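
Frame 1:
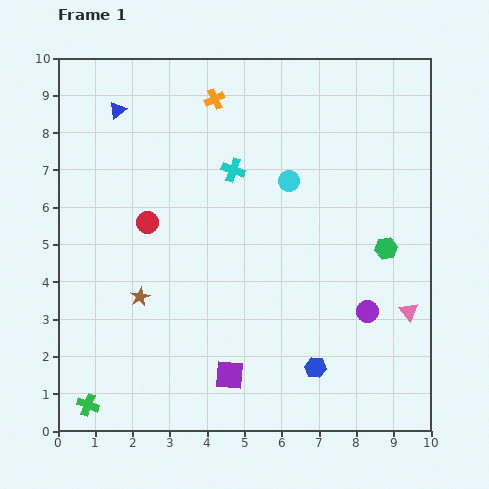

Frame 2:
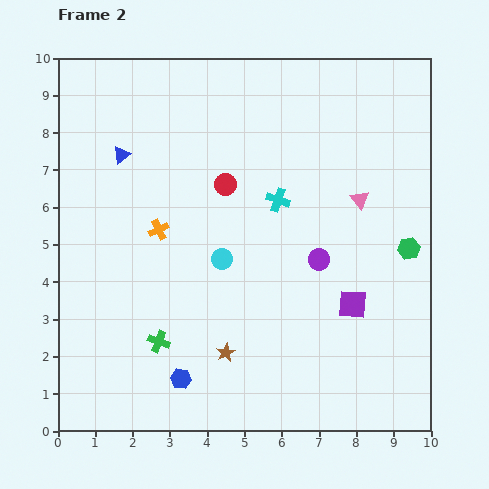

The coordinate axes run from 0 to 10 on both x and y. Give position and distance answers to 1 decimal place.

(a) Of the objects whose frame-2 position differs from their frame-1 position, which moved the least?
the green hexagon

(moved 0.6)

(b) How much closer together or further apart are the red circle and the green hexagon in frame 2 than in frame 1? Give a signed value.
-1.2

Distance in frame 1: 6.4. Distance in frame 2: 5.2.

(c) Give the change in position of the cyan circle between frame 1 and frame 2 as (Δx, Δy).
(-1.8, -2.1)

The cyan circle was at (6.2, 6.7) in frame 1 and (4.4, 4.6) in frame 2.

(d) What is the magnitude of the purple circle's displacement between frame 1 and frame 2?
1.9

The purple circle moved from (8.3, 3.2) to (7.0, 4.6), a distance of √(1.3² + 1.4²) ≈ 1.9.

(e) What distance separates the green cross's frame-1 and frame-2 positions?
2.5

The green cross moved from (0.8, 0.7) to (2.7, 2.4), a distance of √(1.9² + 1.7²) ≈ 2.5.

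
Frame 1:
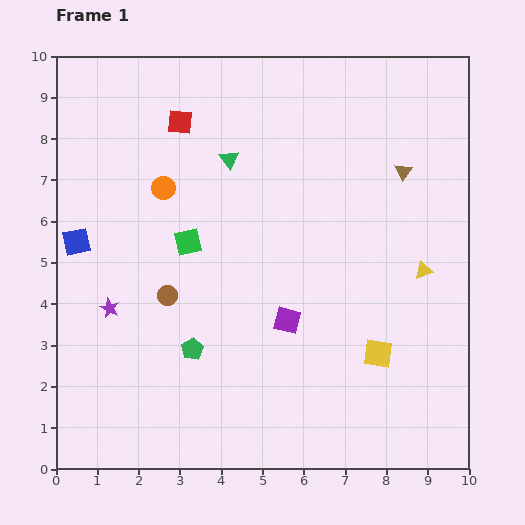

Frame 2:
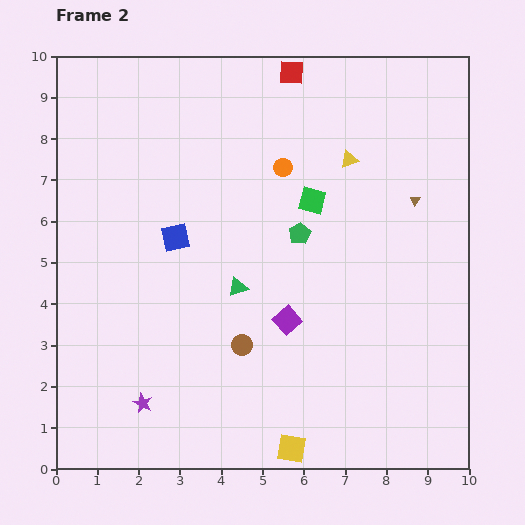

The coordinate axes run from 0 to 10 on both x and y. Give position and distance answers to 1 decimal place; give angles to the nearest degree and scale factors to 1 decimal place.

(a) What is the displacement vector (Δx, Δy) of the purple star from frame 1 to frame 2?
(0.8, -2.3)

The purple star was at (1.3, 3.9) in frame 1 and (2.1, 1.6) in frame 2.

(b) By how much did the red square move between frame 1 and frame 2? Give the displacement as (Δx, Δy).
(2.7, 1.2)

The red square was at (3.0, 8.4) in frame 1 and (5.7, 9.6) in frame 2.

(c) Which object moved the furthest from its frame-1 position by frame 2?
the green pentagon

(moved 3.8; next 3.2)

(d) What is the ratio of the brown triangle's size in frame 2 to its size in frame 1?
0.6×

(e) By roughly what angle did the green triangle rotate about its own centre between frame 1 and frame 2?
48° clockwise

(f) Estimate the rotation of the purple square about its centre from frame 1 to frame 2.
34° clockwise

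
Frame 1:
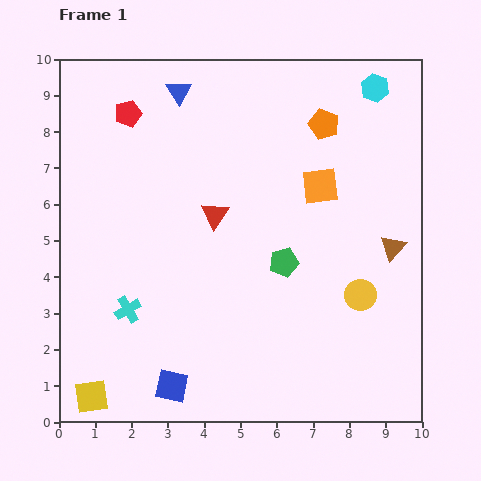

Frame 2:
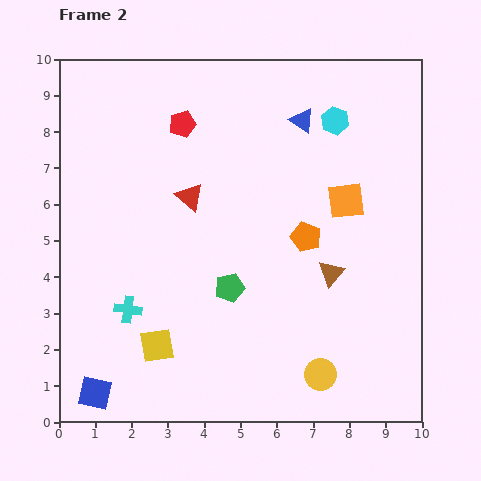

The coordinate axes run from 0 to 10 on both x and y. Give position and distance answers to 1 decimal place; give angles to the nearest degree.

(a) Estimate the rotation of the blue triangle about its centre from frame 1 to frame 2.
25° counter-clockwise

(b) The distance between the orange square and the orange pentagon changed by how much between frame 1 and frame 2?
-0.2

Distance in frame 1: 1.7. Distance in frame 2: 1.5.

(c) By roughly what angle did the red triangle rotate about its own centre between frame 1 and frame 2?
23° counter-clockwise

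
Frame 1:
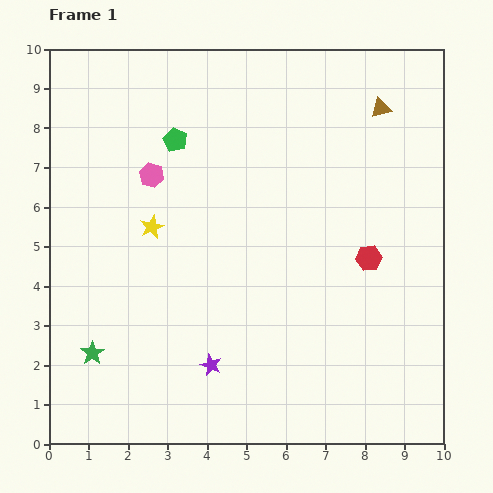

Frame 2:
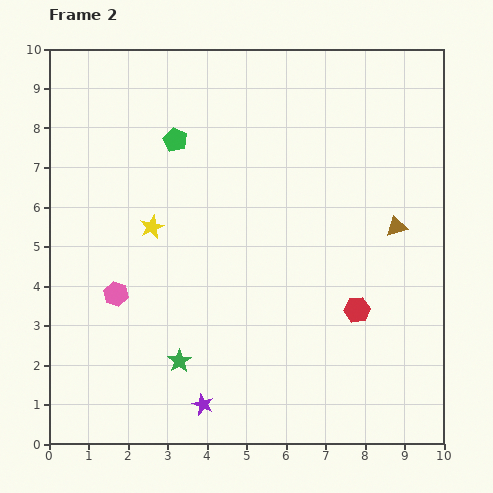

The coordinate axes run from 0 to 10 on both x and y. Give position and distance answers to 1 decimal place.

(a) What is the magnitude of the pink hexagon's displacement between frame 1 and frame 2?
3.1

The pink hexagon moved from (2.6, 6.8) to (1.7, 3.8), a distance of √(0.9² + 3.0²) ≈ 3.1.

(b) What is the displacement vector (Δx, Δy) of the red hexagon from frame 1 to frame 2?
(-0.3, -1.3)

The red hexagon was at (8.1, 4.7) in frame 1 and (7.8, 3.4) in frame 2.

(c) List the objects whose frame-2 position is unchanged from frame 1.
the green pentagon, the yellow star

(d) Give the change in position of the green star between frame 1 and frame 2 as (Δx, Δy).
(2.2, -0.2)

The green star was at (1.1, 2.3) in frame 1 and (3.3, 2.1) in frame 2.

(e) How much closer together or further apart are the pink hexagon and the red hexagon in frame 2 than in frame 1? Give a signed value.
+0.2

Distance in frame 1: 5.9. Distance in frame 2: 6.1.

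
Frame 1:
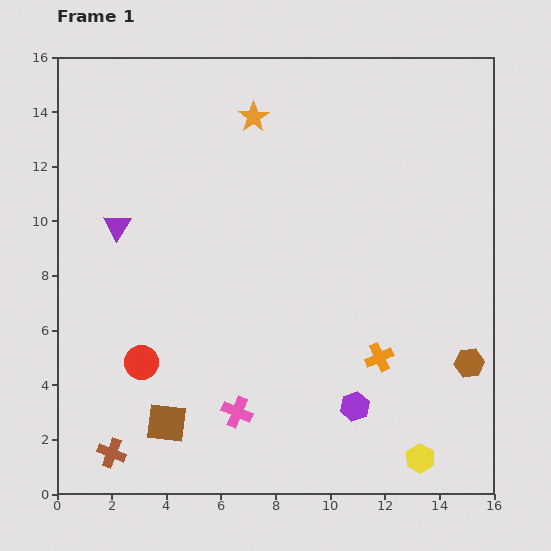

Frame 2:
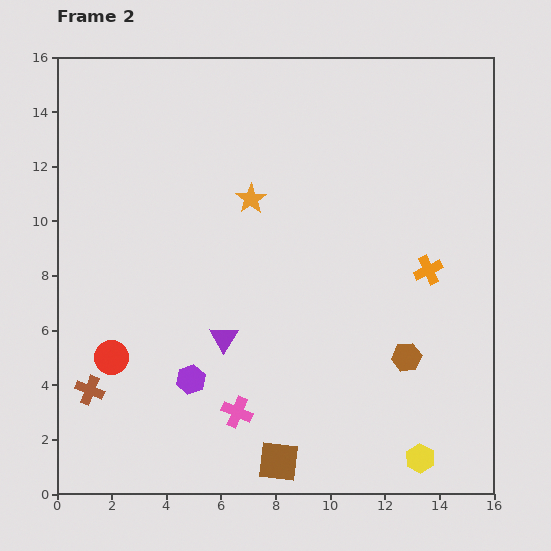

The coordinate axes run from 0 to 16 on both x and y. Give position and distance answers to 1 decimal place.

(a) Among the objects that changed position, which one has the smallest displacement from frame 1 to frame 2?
the red circle

(moved 1.1)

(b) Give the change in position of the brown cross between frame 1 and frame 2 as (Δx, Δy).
(-0.8, 2.3)

The brown cross was at (2.0, 1.5) in frame 1 and (1.2, 3.8) in frame 2.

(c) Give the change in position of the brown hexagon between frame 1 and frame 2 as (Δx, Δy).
(-2.3, 0.2)

The brown hexagon was at (15.1, 4.8) in frame 1 and (12.8, 5.0) in frame 2.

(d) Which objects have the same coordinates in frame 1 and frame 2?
the pink cross, the yellow hexagon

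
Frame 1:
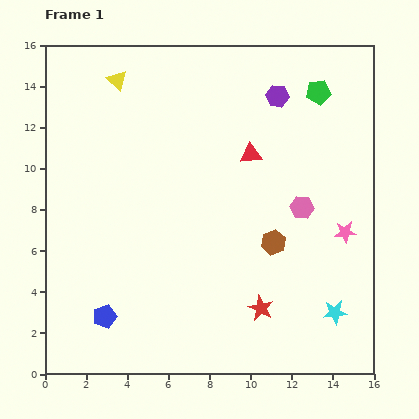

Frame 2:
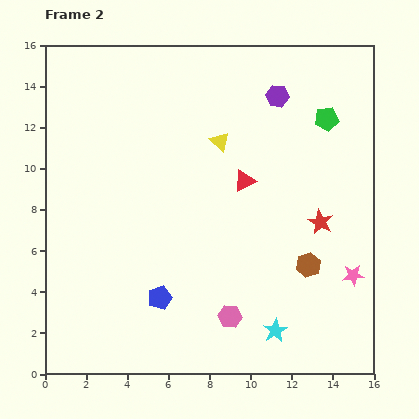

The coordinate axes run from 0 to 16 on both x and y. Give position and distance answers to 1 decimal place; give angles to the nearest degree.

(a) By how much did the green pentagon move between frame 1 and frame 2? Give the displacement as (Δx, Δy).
(0.4, -1.3)

The green pentagon was at (13.3, 13.7) in frame 1 and (13.7, 12.4) in frame 2.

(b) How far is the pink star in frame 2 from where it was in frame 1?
2.1

The pink star moved from (14.6, 6.9) to (15.0, 4.8), a distance of √(0.4² + 2.1²) ≈ 2.1.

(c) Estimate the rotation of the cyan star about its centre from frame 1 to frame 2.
24° counter-clockwise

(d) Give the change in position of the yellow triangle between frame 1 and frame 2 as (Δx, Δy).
(5.0, -3.0)

The yellow triangle was at (3.5, 14.3) in frame 1 and (8.5, 11.3) in frame 2.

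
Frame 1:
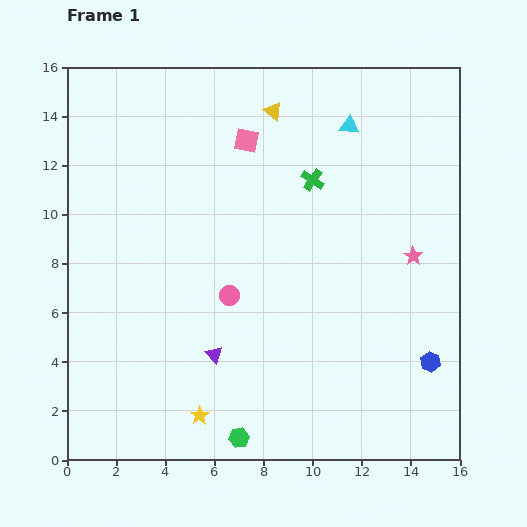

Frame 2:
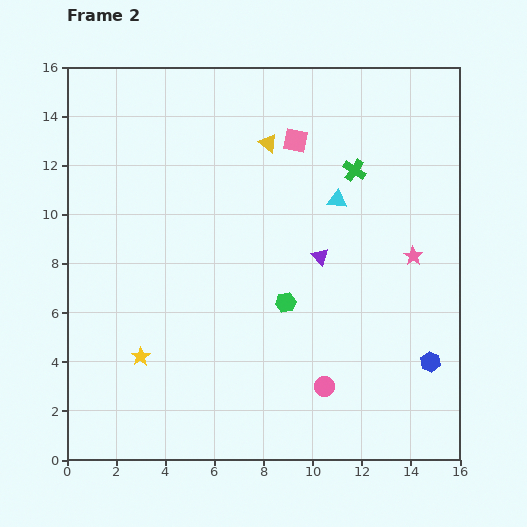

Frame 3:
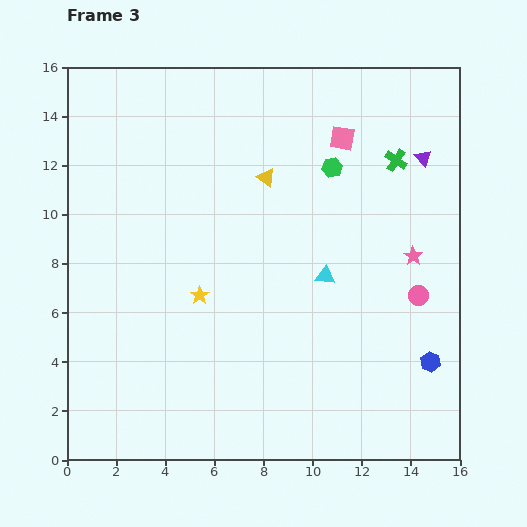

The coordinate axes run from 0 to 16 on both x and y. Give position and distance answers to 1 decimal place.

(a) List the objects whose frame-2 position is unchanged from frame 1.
the blue hexagon, the pink star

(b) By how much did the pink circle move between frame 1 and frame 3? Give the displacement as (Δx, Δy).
(7.7, 0.0)

The pink circle was at (6.6, 6.7) in frame 1 and (14.3, 6.7) in frame 3.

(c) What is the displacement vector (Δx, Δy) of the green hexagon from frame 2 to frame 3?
(1.9, 5.5)

The green hexagon was at (8.9, 6.4) in frame 2 and (10.8, 11.9) in frame 3.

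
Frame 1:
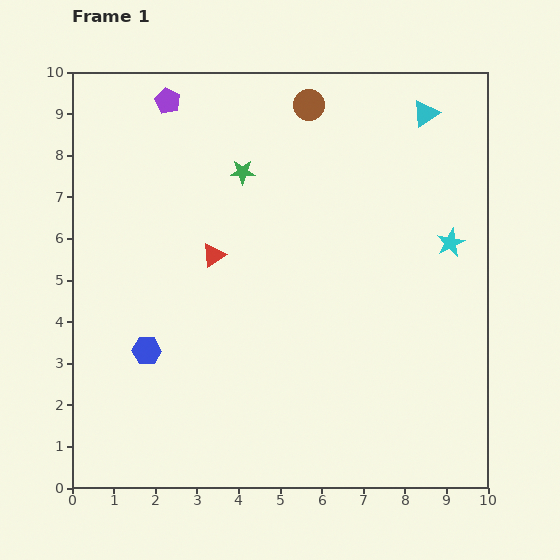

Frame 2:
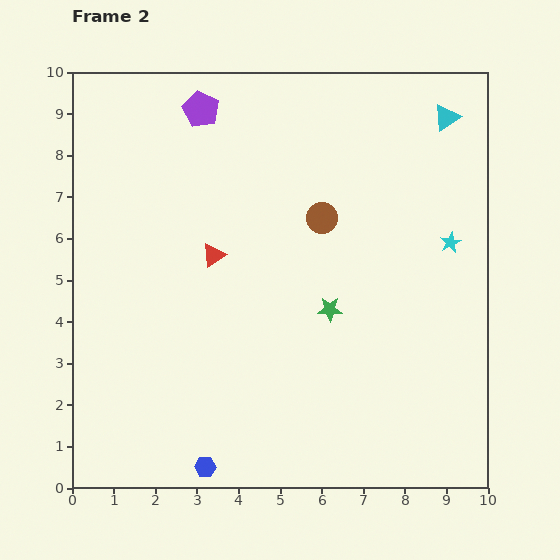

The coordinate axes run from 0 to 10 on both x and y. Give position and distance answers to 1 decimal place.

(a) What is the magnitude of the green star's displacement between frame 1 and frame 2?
3.9

The green star moved from (4.1, 7.6) to (6.2, 4.3), a distance of √(2.1² + 3.3²) ≈ 3.9.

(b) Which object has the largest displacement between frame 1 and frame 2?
the green star

(moved 3.9; next 3.1)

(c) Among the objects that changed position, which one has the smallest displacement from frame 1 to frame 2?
the cyan triangle

(moved 0.5)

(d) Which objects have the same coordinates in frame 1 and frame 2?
the cyan star, the red triangle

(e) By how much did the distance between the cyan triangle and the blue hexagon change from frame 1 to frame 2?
+1.4

Distance in frame 1: 8.8. Distance in frame 2: 10.2.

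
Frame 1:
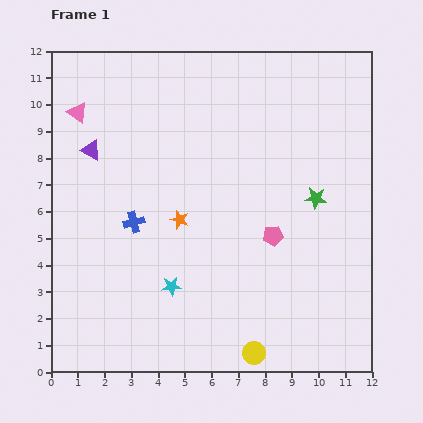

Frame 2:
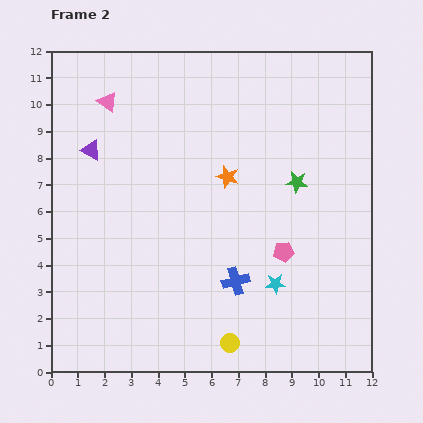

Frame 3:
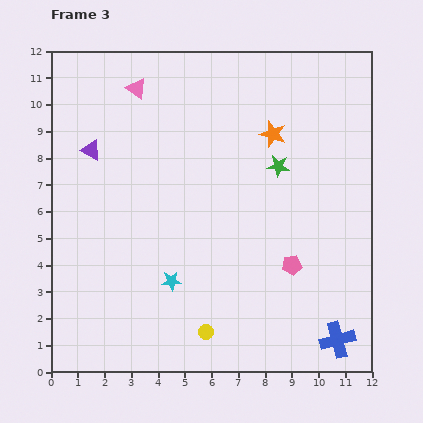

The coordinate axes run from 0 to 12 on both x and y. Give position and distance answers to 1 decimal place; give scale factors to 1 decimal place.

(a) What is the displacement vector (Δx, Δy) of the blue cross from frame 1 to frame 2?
(3.8, -2.2)

The blue cross was at (3.1, 5.6) in frame 1 and (6.9, 3.4) in frame 2.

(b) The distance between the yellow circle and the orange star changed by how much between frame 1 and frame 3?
+2.1

Distance in frame 1: 5.7. Distance in frame 3: 7.8.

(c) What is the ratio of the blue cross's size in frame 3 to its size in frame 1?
1.7×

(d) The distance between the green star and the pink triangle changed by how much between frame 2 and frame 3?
-1.7

Distance in frame 2: 7.7. Distance in frame 3: 6.0.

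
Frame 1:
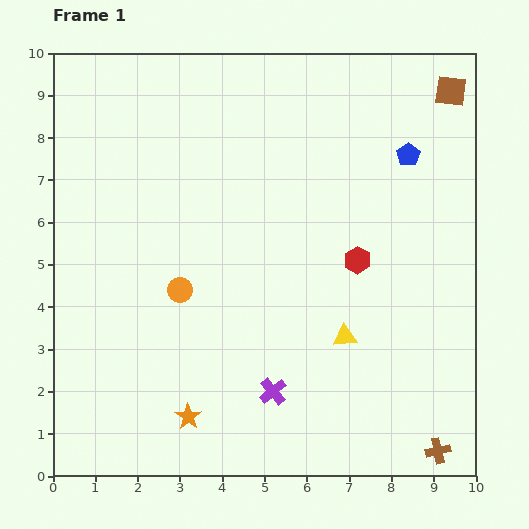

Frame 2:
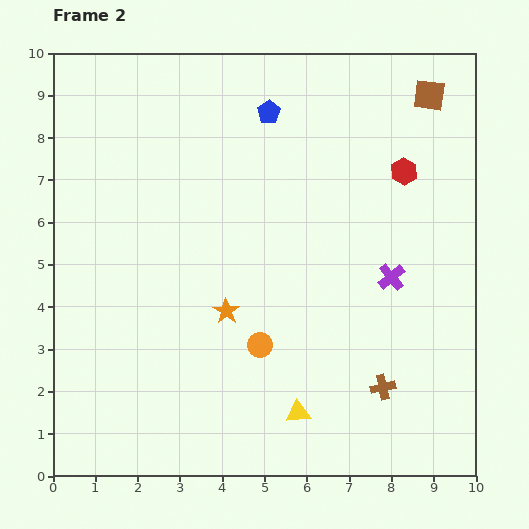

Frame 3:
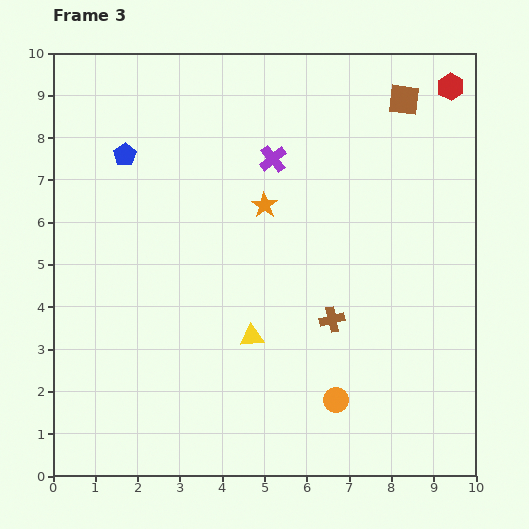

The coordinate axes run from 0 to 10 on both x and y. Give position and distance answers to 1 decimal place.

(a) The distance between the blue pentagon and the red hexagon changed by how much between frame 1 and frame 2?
+0.7

Distance in frame 1: 2.8. Distance in frame 2: 3.5.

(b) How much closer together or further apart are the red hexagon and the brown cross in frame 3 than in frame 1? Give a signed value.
+1.3

Distance in frame 1: 4.9. Distance in frame 3: 6.2.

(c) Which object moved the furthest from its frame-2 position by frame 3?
the purple cross

(moved 4.0; next 3.5)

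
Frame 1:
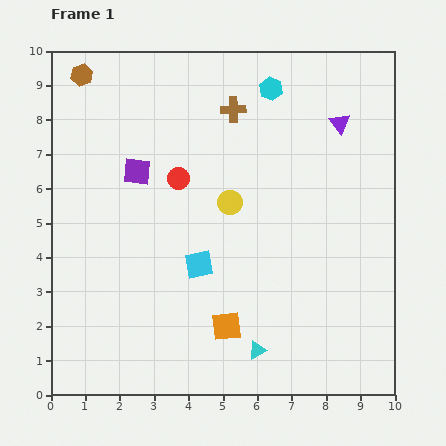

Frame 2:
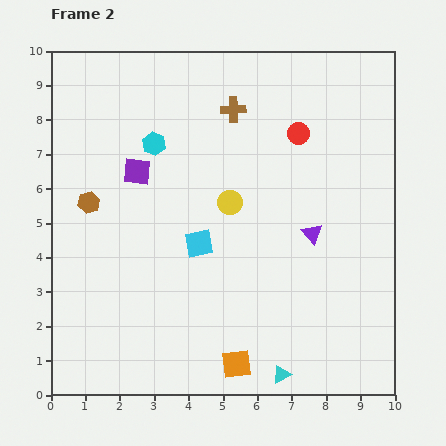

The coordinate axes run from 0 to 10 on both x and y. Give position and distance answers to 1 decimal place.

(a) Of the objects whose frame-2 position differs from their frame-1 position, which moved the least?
the cyan square

(moved 0.6)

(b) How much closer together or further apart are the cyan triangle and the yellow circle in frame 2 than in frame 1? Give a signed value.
+0.8

Distance in frame 1: 4.4. Distance in frame 2: 5.2.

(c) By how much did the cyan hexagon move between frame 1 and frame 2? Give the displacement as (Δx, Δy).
(-3.4, -1.6)

The cyan hexagon was at (6.4, 8.9) in frame 1 and (3.0, 7.3) in frame 2.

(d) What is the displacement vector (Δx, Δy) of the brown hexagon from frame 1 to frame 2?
(0.2, -3.7)

The brown hexagon was at (0.9, 9.3) in frame 1 and (1.1, 5.6) in frame 2.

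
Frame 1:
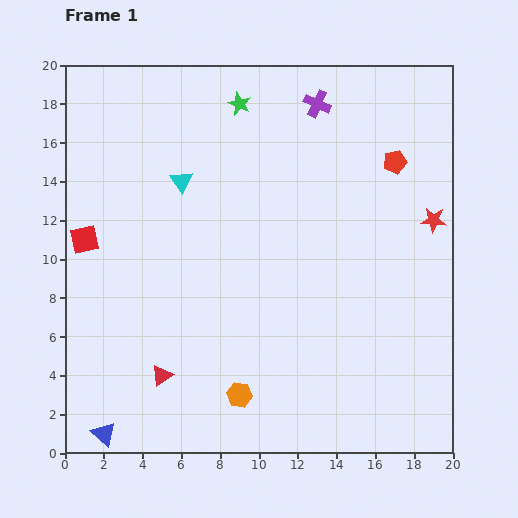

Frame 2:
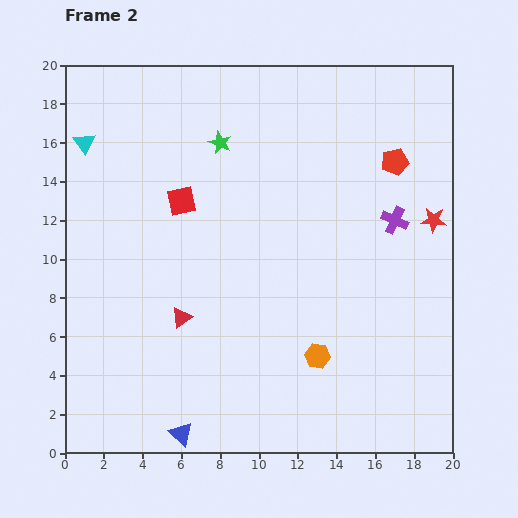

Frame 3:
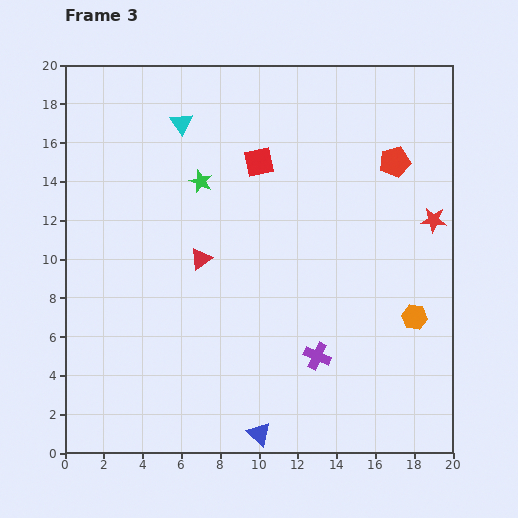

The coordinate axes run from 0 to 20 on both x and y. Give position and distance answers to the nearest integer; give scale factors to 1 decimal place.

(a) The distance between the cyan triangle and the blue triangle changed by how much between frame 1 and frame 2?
+2

Distance in frame 1: 14. Distance in frame 2: 16.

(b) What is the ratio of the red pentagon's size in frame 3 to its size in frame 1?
1.3×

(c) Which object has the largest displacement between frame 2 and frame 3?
the purple cross

(moved 8; next 5)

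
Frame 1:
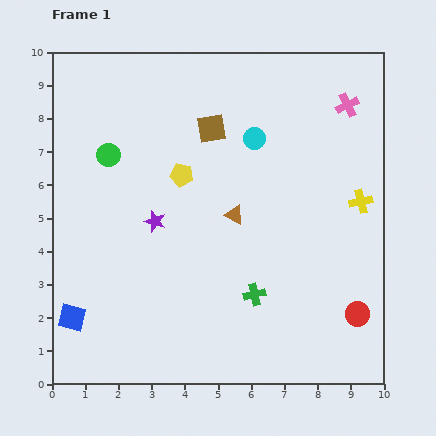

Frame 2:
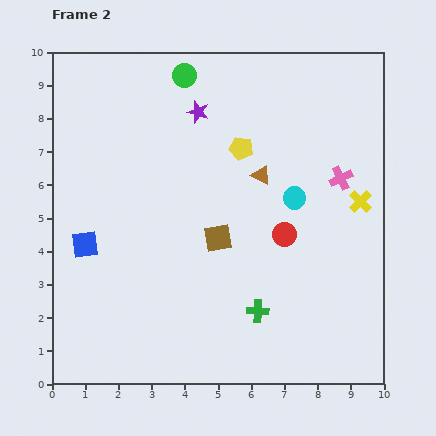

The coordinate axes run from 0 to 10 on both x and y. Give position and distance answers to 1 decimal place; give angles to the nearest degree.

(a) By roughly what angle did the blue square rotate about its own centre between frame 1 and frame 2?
22° counter-clockwise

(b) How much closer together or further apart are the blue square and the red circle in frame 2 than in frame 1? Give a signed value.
-2.6

Distance in frame 1: 8.6. Distance in frame 2: 6.0.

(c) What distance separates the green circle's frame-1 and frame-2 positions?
3.3

The green circle moved from (1.7, 6.9) to (4.0, 9.3), a distance of √(2.3² + 2.4²) ≈ 3.3.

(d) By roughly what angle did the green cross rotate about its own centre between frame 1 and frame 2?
15° clockwise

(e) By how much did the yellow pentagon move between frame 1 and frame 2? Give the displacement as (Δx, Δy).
(1.8, 0.8)

The yellow pentagon was at (3.9, 6.3) in frame 1 and (5.7, 7.1) in frame 2.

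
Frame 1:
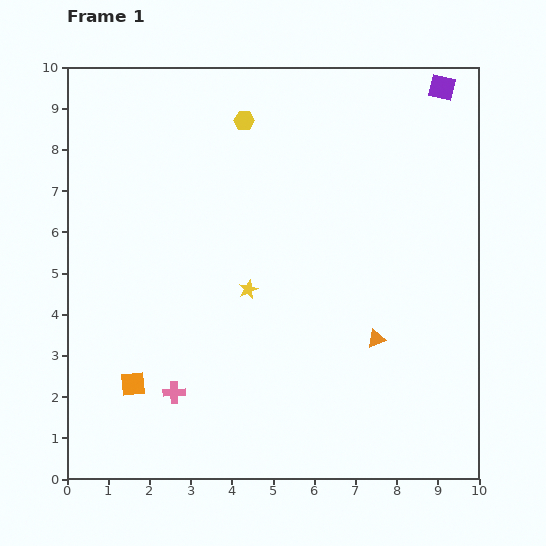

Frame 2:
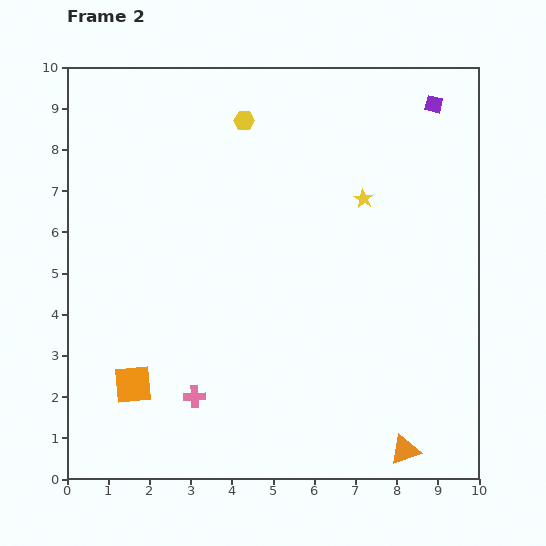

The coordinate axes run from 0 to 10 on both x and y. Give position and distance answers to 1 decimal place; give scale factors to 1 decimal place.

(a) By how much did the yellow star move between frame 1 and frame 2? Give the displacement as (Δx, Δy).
(2.8, 2.2)

The yellow star was at (4.4, 4.6) in frame 1 and (7.2, 6.8) in frame 2.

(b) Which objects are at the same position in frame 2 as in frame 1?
the orange square, the yellow hexagon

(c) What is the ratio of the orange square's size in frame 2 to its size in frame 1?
1.6×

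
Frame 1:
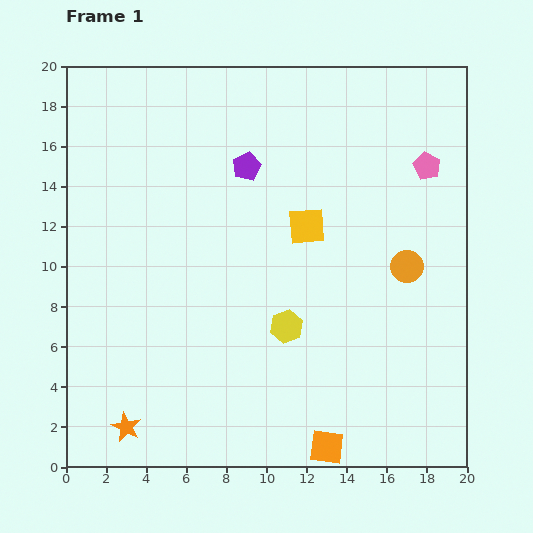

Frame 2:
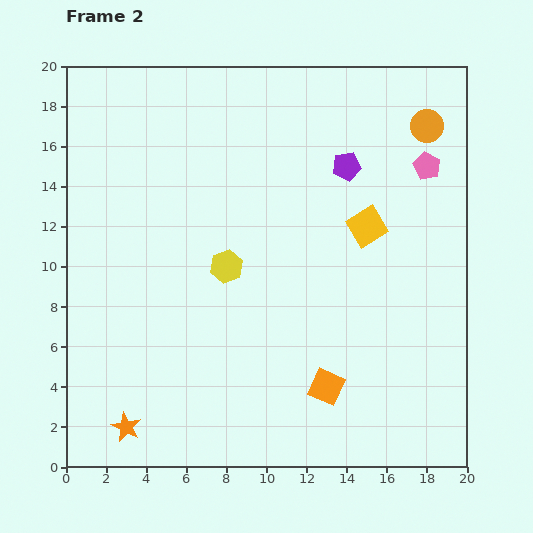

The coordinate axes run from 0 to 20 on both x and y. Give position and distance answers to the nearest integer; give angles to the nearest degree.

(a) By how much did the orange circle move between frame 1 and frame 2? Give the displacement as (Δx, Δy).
(1, 7)

The orange circle was at (17, 10) in frame 1 and (18, 17) in frame 2.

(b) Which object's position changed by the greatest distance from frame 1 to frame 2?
the orange circle

(moved 7; next 5)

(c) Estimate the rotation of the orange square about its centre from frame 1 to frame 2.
17° clockwise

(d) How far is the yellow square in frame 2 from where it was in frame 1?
3

The yellow square moved from (12, 12) to (15, 12), a distance of √(3² + 0²) ≈ 3.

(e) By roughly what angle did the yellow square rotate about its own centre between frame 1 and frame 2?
27° counter-clockwise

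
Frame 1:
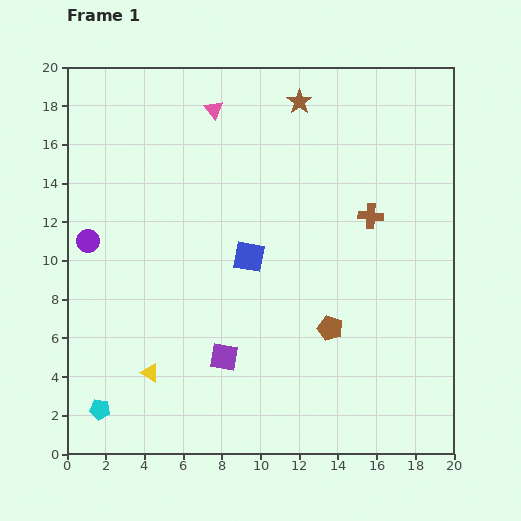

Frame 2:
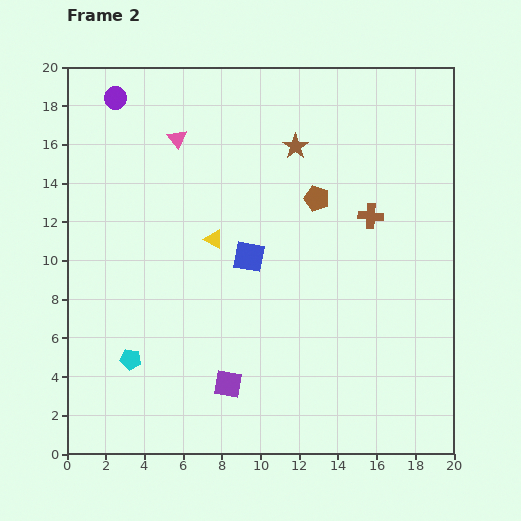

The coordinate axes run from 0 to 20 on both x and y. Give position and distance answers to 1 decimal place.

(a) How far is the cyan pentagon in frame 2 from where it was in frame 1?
3.1

The cyan pentagon moved from (1.7, 2.3) to (3.3, 4.9), a distance of √(1.6² + 2.6²) ≈ 3.1.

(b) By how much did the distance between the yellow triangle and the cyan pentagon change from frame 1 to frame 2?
+4.3

Distance in frame 1: 3.2. Distance in frame 2: 7.5.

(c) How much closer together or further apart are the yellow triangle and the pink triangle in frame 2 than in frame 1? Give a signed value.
-8.5

Distance in frame 1: 14.0. Distance in frame 2: 5.5.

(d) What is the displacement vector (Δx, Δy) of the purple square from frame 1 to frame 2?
(0.2, -1.4)

The purple square was at (8.1, 5.0) in frame 1 and (8.3, 3.6) in frame 2.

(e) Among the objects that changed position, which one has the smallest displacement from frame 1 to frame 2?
the purple square

(moved 1.4)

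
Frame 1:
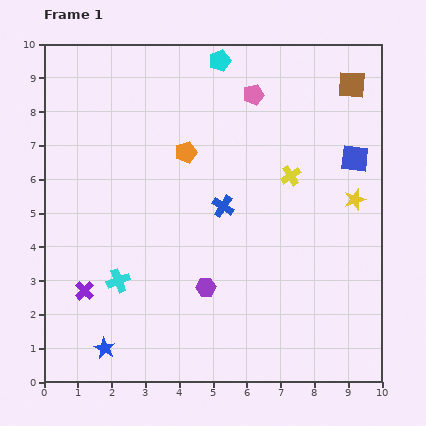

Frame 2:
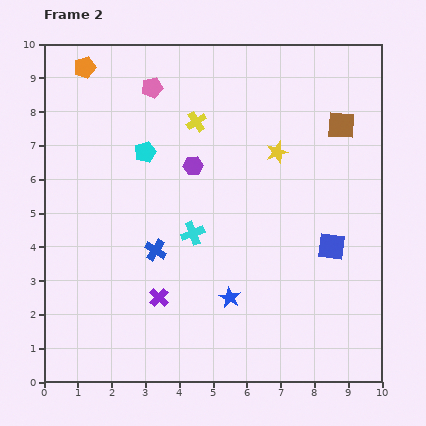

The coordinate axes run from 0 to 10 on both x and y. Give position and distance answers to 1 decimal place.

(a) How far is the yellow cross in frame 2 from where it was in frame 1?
3.2

The yellow cross moved from (7.3, 6.1) to (4.5, 7.7), a distance of √(2.8² + 1.6²) ≈ 3.2.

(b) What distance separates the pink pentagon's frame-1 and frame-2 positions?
3.0

The pink pentagon moved from (6.2, 8.5) to (3.2, 8.7), a distance of √(3.0² + 0.2²) ≈ 3.0.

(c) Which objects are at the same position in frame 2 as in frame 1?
none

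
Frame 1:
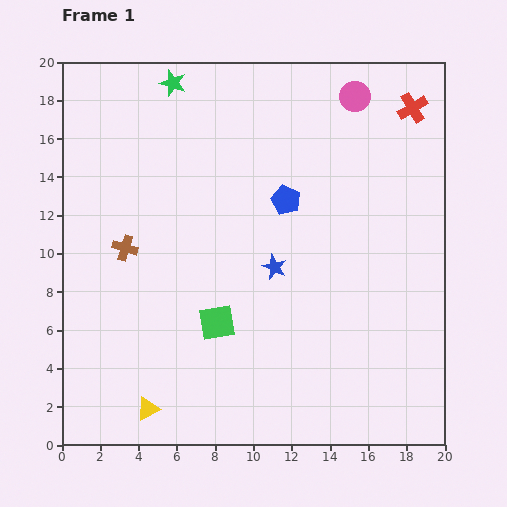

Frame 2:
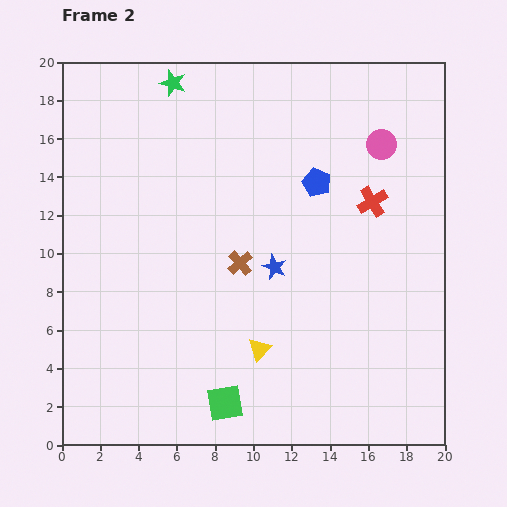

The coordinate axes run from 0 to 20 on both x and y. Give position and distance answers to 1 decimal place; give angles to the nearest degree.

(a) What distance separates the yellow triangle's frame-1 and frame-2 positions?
6.6

The yellow triangle moved from (4.5, 1.9) to (10.3, 5.0), a distance of √(5.8² + 3.1²) ≈ 6.6.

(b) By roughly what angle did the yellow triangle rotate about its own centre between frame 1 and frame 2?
20° counter-clockwise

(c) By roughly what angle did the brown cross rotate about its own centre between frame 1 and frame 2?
30° clockwise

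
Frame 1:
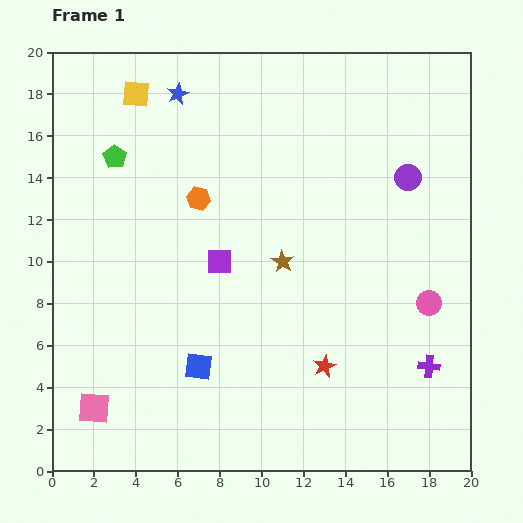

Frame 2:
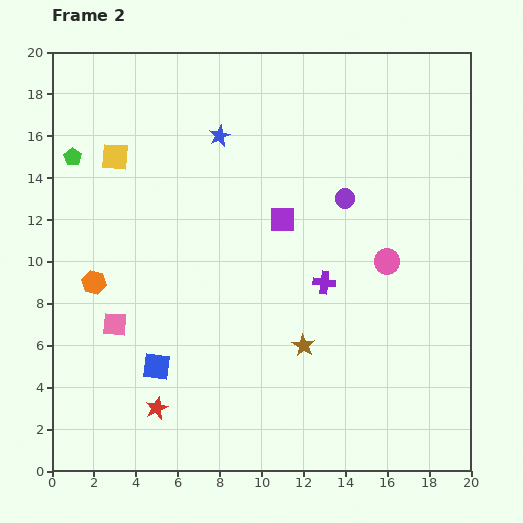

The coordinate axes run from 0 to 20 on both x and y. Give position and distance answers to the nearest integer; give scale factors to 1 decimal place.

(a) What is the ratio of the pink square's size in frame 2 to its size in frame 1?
0.8×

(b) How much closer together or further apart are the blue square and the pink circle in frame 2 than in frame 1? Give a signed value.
+1

Distance in frame 1: 11. Distance in frame 2: 12.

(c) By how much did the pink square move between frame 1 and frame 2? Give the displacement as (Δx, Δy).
(1, 4)

The pink square was at (2, 3) in frame 1 and (3, 7) in frame 2.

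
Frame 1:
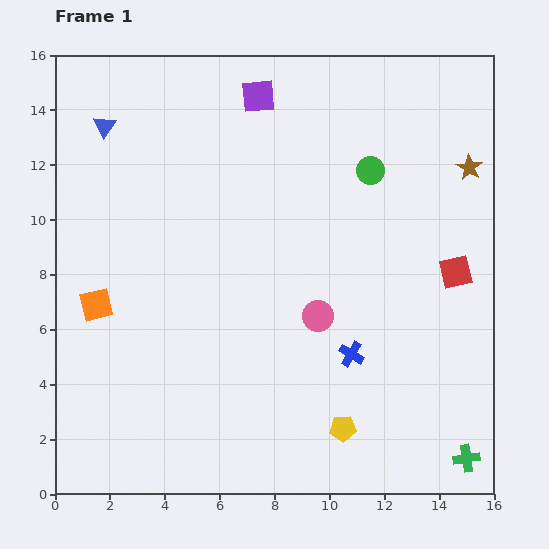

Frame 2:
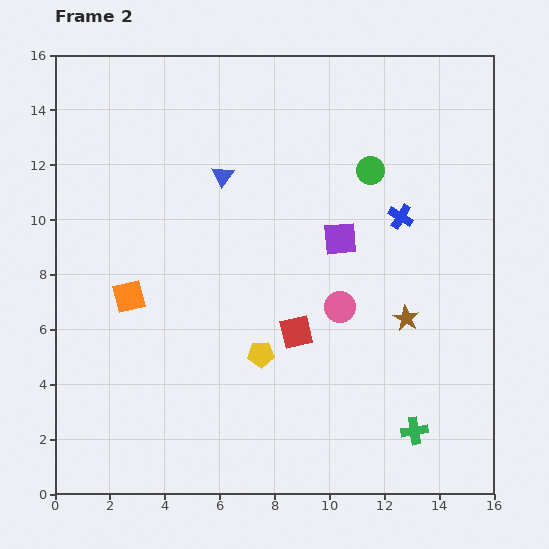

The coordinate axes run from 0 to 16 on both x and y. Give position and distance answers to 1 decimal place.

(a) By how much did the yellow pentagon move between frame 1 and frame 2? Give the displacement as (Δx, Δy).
(-3.0, 2.7)

The yellow pentagon was at (10.5, 2.4) in frame 1 and (7.5, 5.1) in frame 2.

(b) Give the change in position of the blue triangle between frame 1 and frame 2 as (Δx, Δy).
(4.3, -1.8)

The blue triangle was at (1.8, 13.4) in frame 1 and (6.1, 11.6) in frame 2.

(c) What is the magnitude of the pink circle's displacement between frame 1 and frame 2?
0.9

The pink circle moved from (9.6, 6.5) to (10.4, 6.8), a distance of √(0.8² + 0.3²) ≈ 0.9.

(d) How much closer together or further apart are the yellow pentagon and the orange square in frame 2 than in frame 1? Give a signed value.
-4.9

Distance in frame 1: 10.1. Distance in frame 2: 5.2.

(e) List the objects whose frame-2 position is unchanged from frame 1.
the green circle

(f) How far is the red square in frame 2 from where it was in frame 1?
6.2

The red square moved from (14.6, 8.1) to (8.8, 5.9), a distance of √(5.8² + 2.2²) ≈ 6.2.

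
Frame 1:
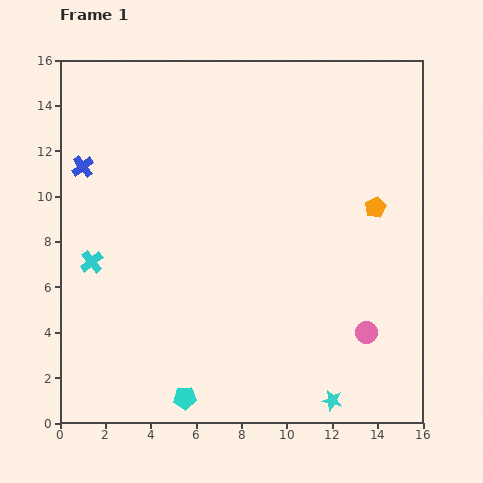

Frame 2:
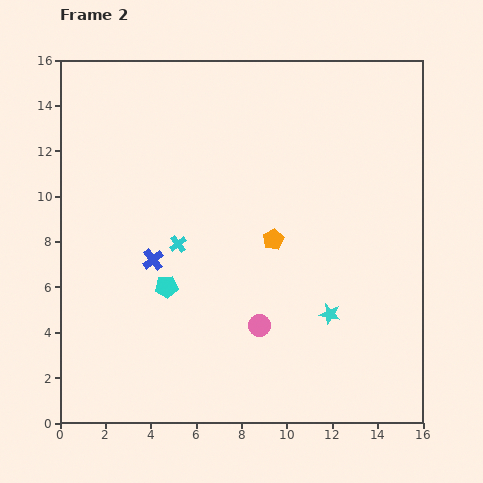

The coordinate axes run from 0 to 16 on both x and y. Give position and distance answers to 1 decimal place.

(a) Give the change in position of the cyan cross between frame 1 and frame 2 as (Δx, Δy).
(3.8, 0.8)

The cyan cross was at (1.4, 7.1) in frame 1 and (5.2, 7.9) in frame 2.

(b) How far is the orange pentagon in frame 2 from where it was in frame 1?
4.7

The orange pentagon moved from (13.9, 9.5) to (9.4, 8.1), a distance of √(4.5² + 1.4²) ≈ 4.7.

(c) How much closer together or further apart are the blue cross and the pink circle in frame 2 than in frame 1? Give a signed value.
-9.0

Distance in frame 1: 14.5. Distance in frame 2: 5.5.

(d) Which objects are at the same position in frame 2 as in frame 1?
none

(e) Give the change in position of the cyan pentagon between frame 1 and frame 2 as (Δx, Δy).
(-0.8, 4.9)

The cyan pentagon was at (5.5, 1.1) in frame 1 and (4.7, 6.0) in frame 2.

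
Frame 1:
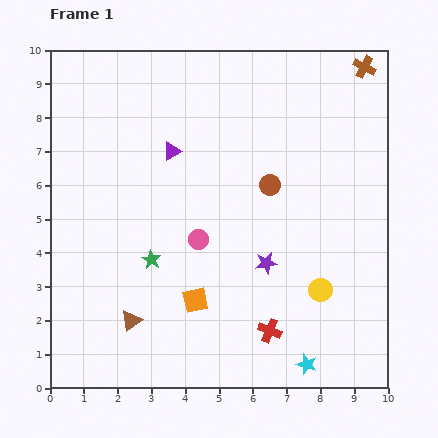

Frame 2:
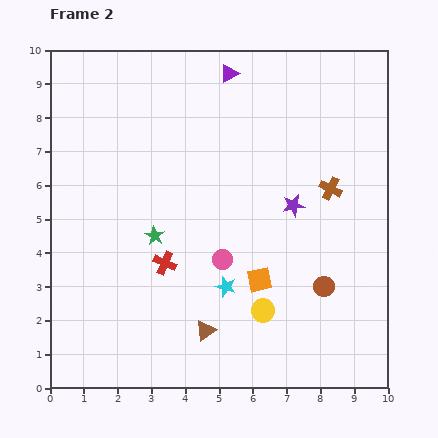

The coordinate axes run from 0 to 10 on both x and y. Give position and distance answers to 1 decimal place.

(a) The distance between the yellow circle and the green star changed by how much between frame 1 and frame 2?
-1.2

Distance in frame 1: 5.1. Distance in frame 2: 3.9.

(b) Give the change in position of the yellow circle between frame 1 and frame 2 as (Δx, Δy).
(-1.7, -0.6)

The yellow circle was at (8.0, 2.9) in frame 1 and (6.3, 2.3) in frame 2.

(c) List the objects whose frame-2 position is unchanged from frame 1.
none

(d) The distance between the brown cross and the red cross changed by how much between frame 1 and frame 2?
-2.9

Distance in frame 1: 8.3. Distance in frame 2: 5.4.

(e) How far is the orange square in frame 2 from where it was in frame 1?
2.0

The orange square moved from (4.3, 2.6) to (6.2, 3.2), a distance of √(1.9² + 0.6²) ≈ 2.0.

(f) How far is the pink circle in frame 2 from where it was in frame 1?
0.9

The pink circle moved from (4.4, 4.4) to (5.1, 3.8), a distance of √(0.7² + 0.6²) ≈ 0.9.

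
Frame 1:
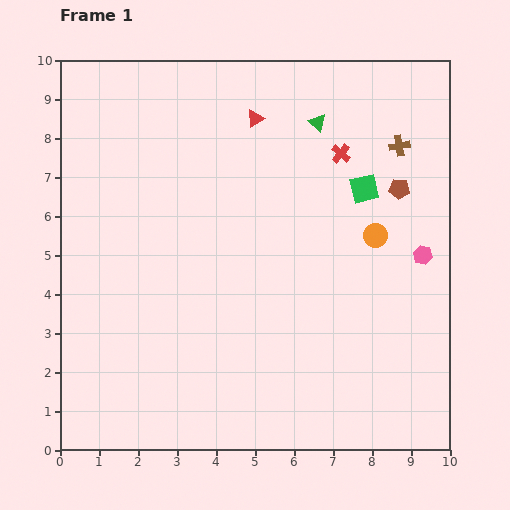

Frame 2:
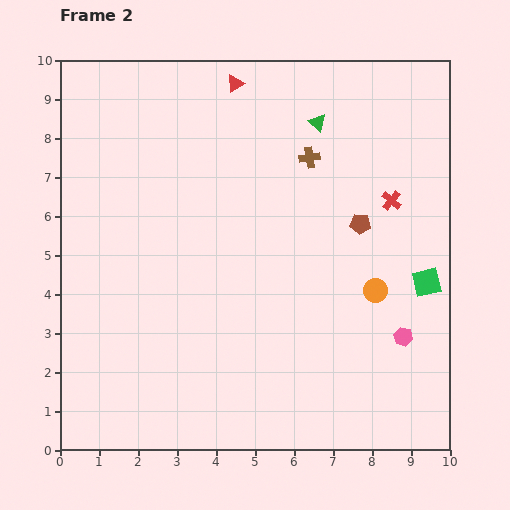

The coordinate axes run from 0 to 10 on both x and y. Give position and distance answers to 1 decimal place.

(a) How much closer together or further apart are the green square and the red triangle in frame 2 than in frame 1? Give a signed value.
+3.8

Distance in frame 1: 3.3. Distance in frame 2: 7.1.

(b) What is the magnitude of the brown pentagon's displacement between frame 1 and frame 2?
1.3

The brown pentagon moved from (8.7, 6.7) to (7.7, 5.8), a distance of √(1.0² + 0.9²) ≈ 1.3.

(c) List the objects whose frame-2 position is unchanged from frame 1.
the green triangle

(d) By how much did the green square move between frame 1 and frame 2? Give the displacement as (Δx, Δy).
(1.6, -2.4)

The green square was at (7.8, 6.7) in frame 1 and (9.4, 4.3) in frame 2.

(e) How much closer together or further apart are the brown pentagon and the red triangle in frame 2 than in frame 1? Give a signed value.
+0.7

Distance in frame 1: 4.1. Distance in frame 2: 4.8.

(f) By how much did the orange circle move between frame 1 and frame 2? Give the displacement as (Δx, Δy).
(0.0, -1.4)

The orange circle was at (8.1, 5.5) in frame 1 and (8.1, 4.1) in frame 2.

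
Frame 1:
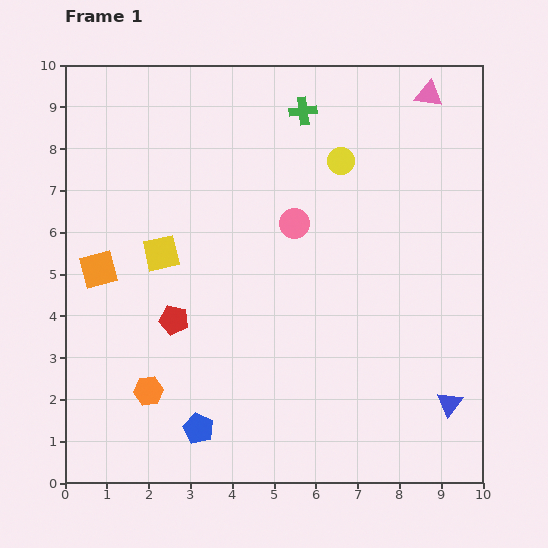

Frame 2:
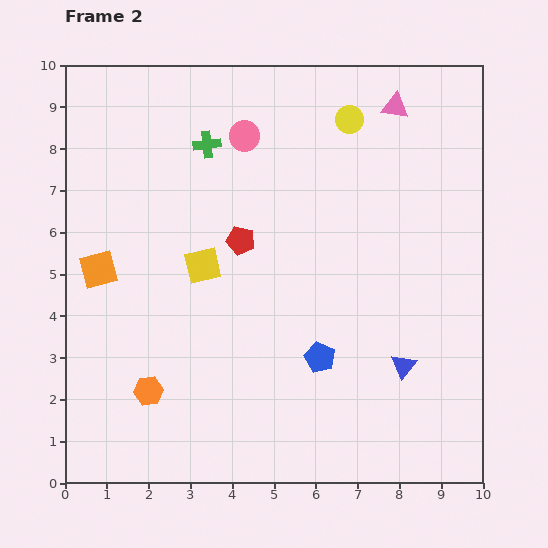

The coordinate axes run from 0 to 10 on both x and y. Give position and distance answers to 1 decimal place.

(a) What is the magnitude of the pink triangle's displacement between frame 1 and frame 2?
0.9

The pink triangle moved from (8.7, 9.3) to (7.9, 9.0), a distance of √(0.8² + 0.3²) ≈ 0.9.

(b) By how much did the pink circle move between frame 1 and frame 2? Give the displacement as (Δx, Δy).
(-1.2, 2.1)

The pink circle was at (5.5, 6.2) in frame 1 and (4.3, 8.3) in frame 2.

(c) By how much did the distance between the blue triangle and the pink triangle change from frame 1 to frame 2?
-1.2

Distance in frame 1: 7.4. Distance in frame 2: 6.2.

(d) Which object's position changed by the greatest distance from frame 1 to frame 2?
the blue pentagon

(moved 3.4; next 2.5)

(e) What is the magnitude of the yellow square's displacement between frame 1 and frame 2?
1.0

The yellow square moved from (2.3, 5.5) to (3.3, 5.2), a distance of √(1.0² + 0.3²) ≈ 1.0.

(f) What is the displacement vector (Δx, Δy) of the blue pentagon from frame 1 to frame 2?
(2.9, 1.7)

The blue pentagon was at (3.2, 1.3) in frame 1 and (6.1, 3.0) in frame 2.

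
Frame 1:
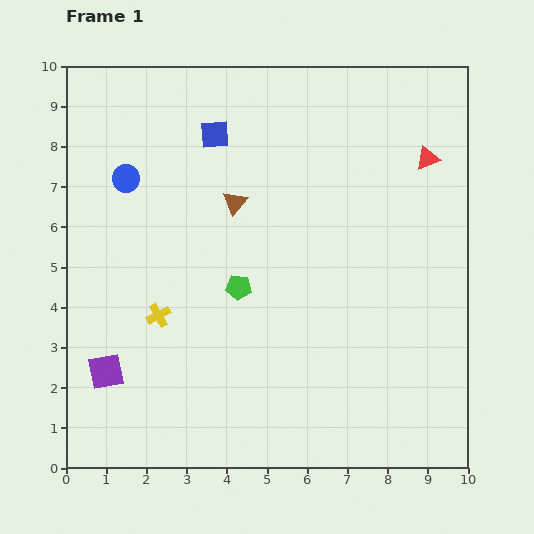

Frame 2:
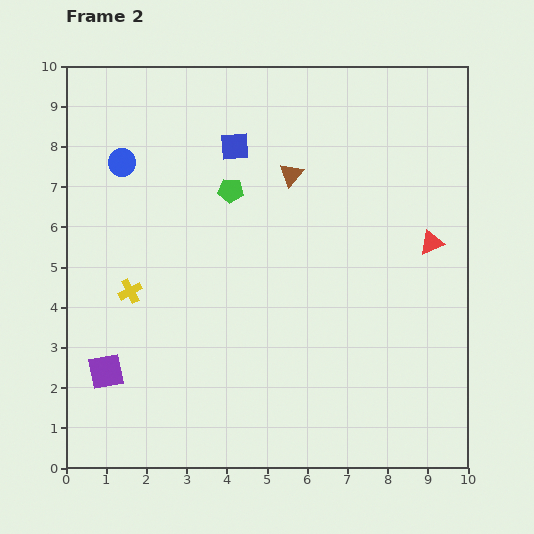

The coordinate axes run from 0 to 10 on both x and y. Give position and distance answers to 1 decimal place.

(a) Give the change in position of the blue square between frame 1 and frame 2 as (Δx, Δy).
(0.5, -0.3)

The blue square was at (3.7, 8.3) in frame 1 and (4.2, 8.0) in frame 2.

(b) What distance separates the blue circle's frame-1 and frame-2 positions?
0.4

The blue circle moved from (1.5, 7.2) to (1.4, 7.6), a distance of √(0.1² + 0.4²) ≈ 0.4.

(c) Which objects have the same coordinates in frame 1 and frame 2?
the purple square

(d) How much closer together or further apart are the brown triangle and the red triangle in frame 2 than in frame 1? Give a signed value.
-1.0

Distance in frame 1: 4.9. Distance in frame 2: 3.9.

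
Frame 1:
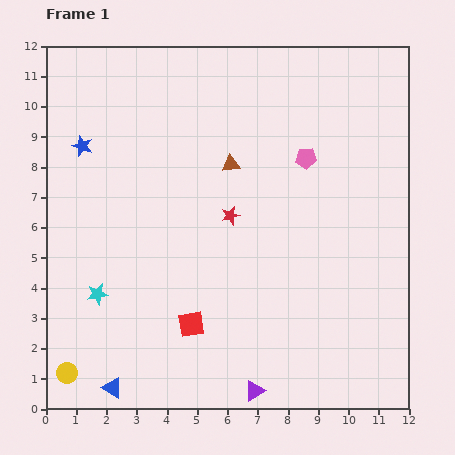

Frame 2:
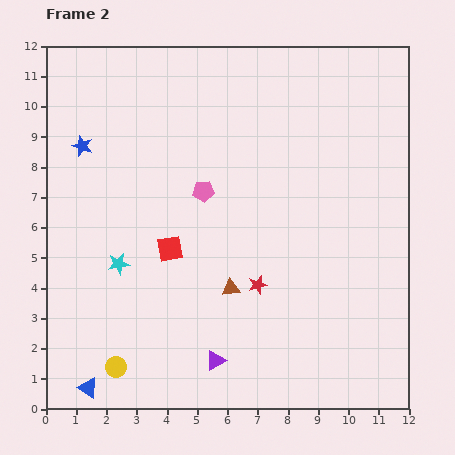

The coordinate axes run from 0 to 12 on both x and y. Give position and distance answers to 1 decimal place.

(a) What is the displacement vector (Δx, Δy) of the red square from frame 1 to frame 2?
(-0.7, 2.5)

The red square was at (4.8, 2.8) in frame 1 and (4.1, 5.3) in frame 2.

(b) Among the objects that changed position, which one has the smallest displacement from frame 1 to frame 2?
the blue triangle

(moved 0.8)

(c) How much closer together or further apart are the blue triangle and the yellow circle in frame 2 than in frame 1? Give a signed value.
-0.5

Distance in frame 1: 1.6. Distance in frame 2: 1.1.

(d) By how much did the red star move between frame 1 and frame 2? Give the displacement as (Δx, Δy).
(0.9, -2.3)

The red star was at (6.1, 6.4) in frame 1 and (7.0, 4.1) in frame 2.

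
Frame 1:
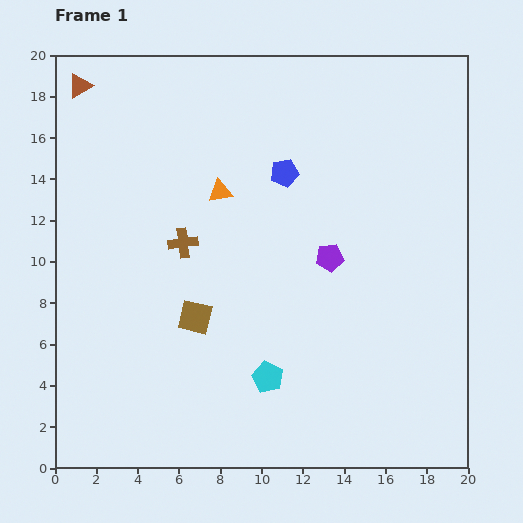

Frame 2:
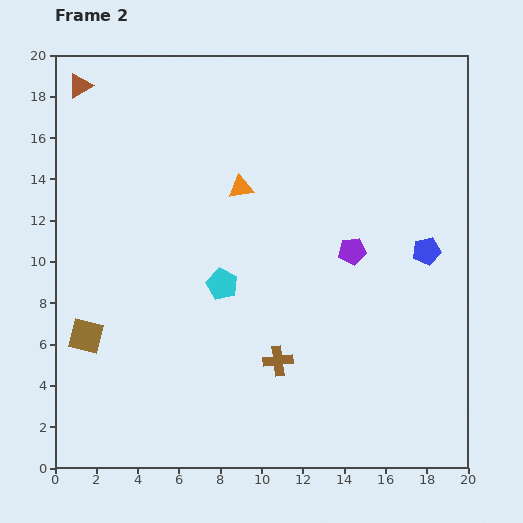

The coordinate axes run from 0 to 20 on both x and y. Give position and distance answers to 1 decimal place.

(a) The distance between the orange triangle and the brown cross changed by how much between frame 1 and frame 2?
+5.5

Distance in frame 1: 3.1. Distance in frame 2: 8.6.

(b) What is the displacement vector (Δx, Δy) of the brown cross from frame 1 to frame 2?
(4.6, -5.7)

The brown cross was at (6.2, 10.9) in frame 1 and (10.8, 5.2) in frame 2.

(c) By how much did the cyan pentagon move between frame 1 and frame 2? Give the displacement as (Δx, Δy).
(-2.2, 4.5)

The cyan pentagon was at (10.3, 4.4) in frame 1 and (8.1, 8.9) in frame 2.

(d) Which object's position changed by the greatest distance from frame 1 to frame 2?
the blue pentagon

(moved 7.9; next 7.3)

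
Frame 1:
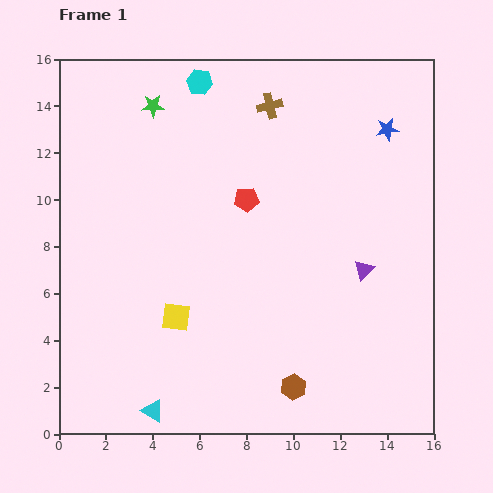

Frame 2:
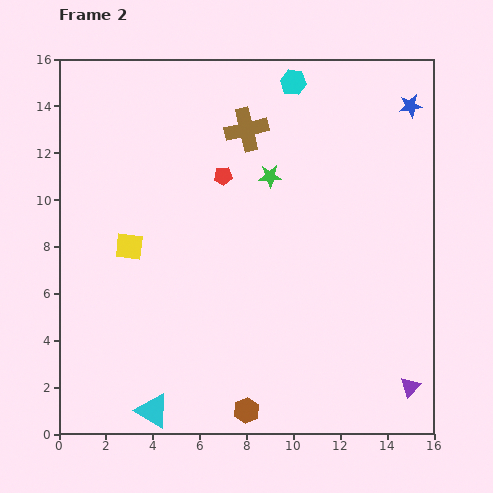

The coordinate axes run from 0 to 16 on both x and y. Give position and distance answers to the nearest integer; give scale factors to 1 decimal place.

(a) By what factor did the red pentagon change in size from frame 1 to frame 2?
0.7×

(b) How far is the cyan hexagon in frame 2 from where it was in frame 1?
4

The cyan hexagon moved from (6, 15) to (10, 15), a distance of √(4² + 0²) ≈ 4.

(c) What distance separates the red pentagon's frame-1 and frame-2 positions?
1

The red pentagon moved from (8, 10) to (7, 11), a distance of √(1² + 1²) ≈ 1.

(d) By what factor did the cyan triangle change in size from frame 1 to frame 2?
1.5×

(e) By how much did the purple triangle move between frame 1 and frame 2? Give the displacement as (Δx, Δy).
(2, -5)

The purple triangle was at (13, 7) in frame 1 and (15, 2) in frame 2.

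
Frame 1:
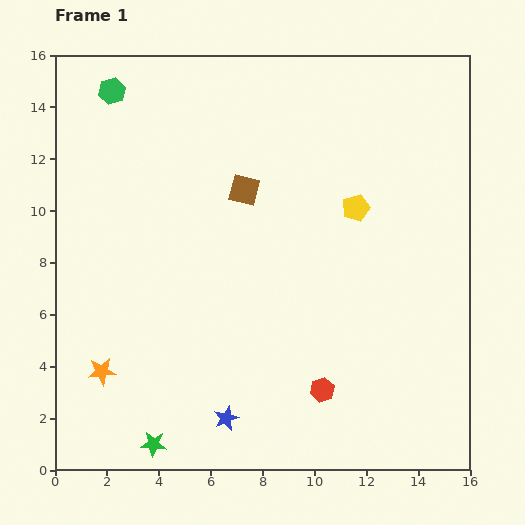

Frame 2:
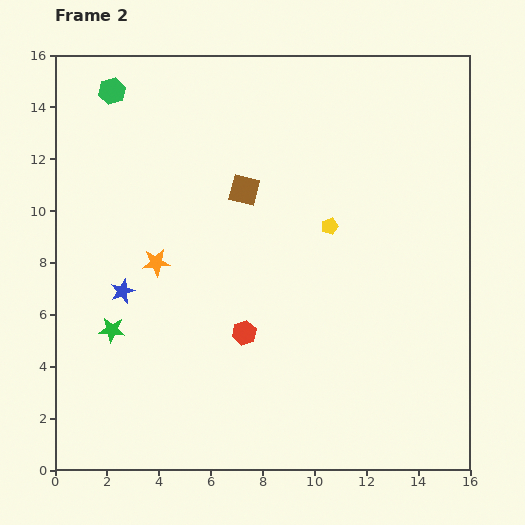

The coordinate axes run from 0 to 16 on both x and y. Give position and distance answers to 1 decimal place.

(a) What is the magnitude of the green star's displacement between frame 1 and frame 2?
4.7

The green star moved from (3.8, 1.0) to (2.2, 5.4), a distance of √(1.6² + 4.4²) ≈ 4.7.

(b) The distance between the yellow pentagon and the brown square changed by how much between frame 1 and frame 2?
-0.8

Distance in frame 1: 4.4. Distance in frame 2: 3.6.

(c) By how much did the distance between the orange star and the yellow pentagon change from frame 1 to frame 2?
-4.9

Distance in frame 1: 11.7. Distance in frame 2: 6.8.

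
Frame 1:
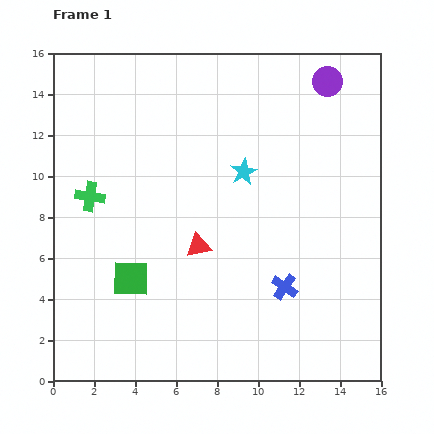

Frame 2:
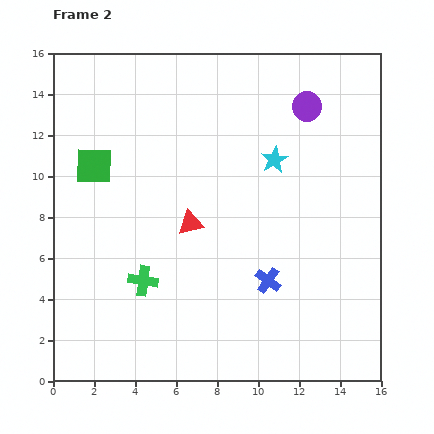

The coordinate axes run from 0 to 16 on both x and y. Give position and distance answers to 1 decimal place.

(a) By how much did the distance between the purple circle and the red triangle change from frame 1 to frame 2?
-2.1

Distance in frame 1: 10.2. Distance in frame 2: 8.1.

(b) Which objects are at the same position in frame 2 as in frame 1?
none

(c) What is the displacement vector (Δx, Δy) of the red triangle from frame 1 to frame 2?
(-0.4, 1.1)

The red triangle was at (7.1, 6.6) in frame 1 and (6.7, 7.7) in frame 2.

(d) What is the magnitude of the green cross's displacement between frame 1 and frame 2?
4.9

The green cross moved from (1.8, 9.0) to (4.4, 4.9), a distance of √(2.6² + 4.1²) ≈ 4.9.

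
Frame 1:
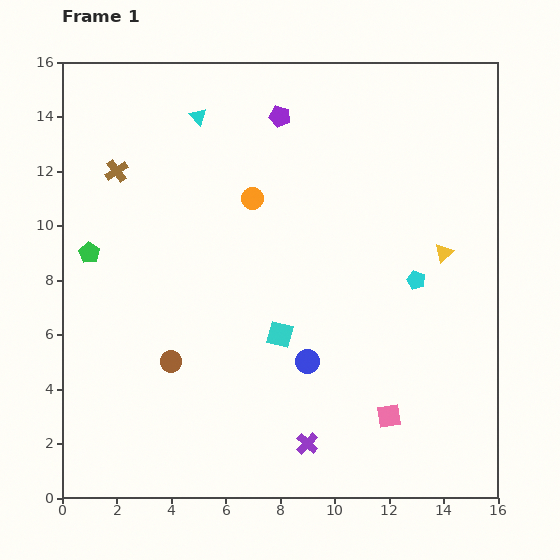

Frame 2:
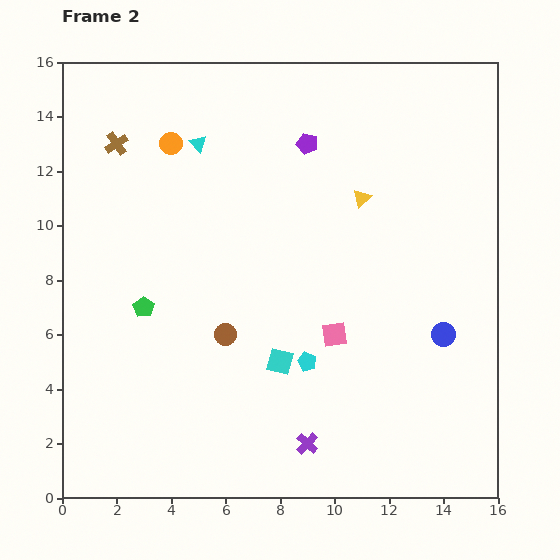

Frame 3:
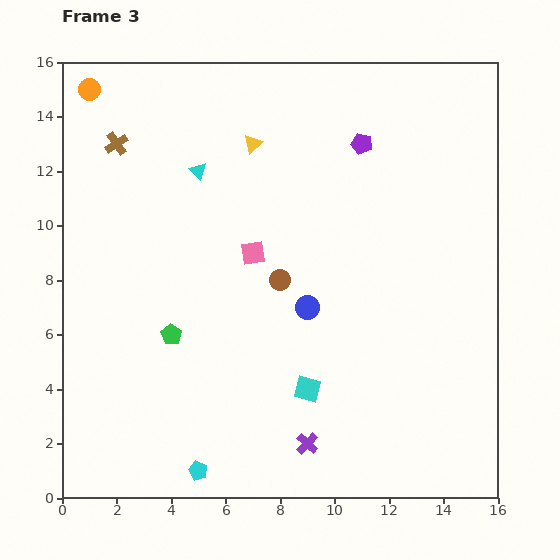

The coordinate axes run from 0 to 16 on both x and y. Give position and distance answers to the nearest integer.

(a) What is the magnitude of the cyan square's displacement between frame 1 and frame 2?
1

The cyan square moved from (8, 6) to (8, 5), a distance of √(0² + 1²) ≈ 1.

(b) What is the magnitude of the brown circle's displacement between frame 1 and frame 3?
5

The brown circle moved from (4, 5) to (8, 8), a distance of √(4² + 3²) ≈ 5.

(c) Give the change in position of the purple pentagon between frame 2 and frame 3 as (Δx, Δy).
(2, 0)

The purple pentagon was at (9, 13) in frame 2 and (11, 13) in frame 3.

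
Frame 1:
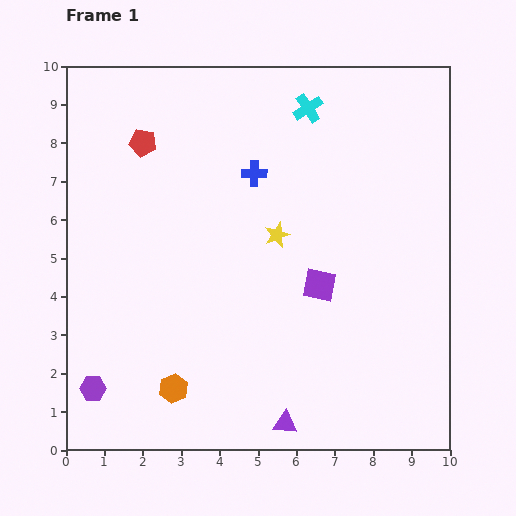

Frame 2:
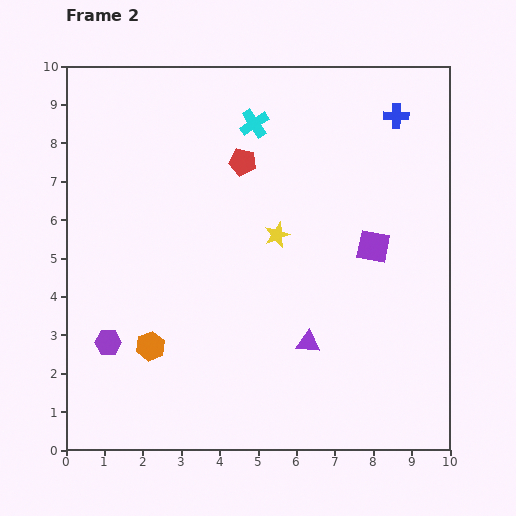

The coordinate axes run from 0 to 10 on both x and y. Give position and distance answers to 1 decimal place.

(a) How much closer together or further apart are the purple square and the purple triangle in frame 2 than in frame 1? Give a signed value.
-0.7

Distance in frame 1: 3.7. Distance in frame 2: 3.0.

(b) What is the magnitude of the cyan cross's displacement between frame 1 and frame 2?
1.5

The cyan cross moved from (6.3, 8.9) to (4.9, 8.5), a distance of √(1.4² + 0.4²) ≈ 1.5.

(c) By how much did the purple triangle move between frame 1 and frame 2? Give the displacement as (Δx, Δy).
(0.6, 2.1)

The purple triangle was at (5.7, 0.7) in frame 1 and (6.3, 2.8) in frame 2.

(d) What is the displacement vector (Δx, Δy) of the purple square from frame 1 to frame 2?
(1.4, 1.0)

The purple square was at (6.6, 4.3) in frame 1 and (8.0, 5.3) in frame 2.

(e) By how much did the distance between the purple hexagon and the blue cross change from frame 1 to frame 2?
+2.5

Distance in frame 1: 7.0. Distance in frame 2: 9.5.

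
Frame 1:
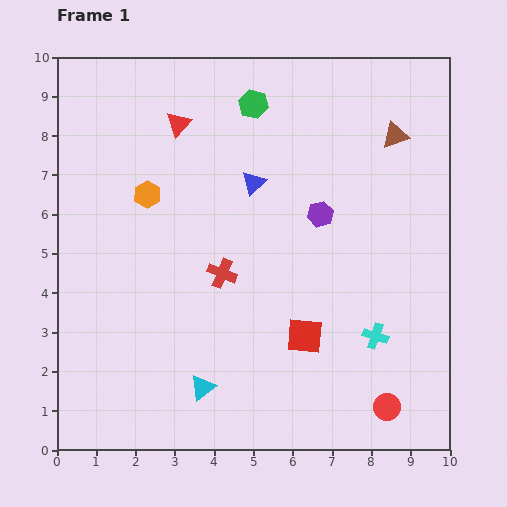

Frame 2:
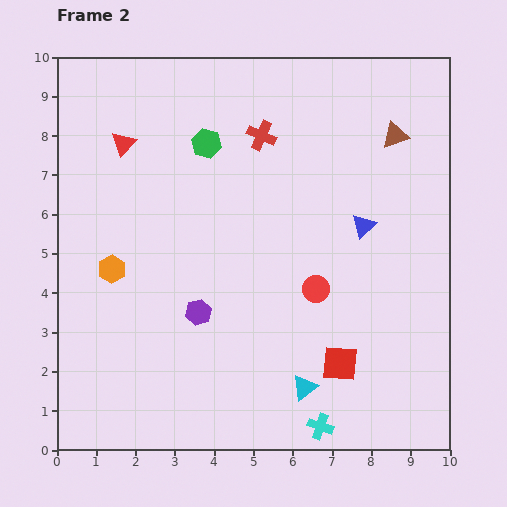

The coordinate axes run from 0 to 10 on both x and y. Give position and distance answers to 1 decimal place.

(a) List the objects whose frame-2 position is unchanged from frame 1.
the brown triangle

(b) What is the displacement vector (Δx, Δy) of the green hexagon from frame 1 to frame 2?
(-1.2, -1.0)

The green hexagon was at (5.0, 8.8) in frame 1 and (3.8, 7.8) in frame 2.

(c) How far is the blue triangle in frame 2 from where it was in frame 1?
3.0

The blue triangle moved from (5.0, 6.8) to (7.8, 5.7), a distance of √(2.8² + 1.1²) ≈ 3.0.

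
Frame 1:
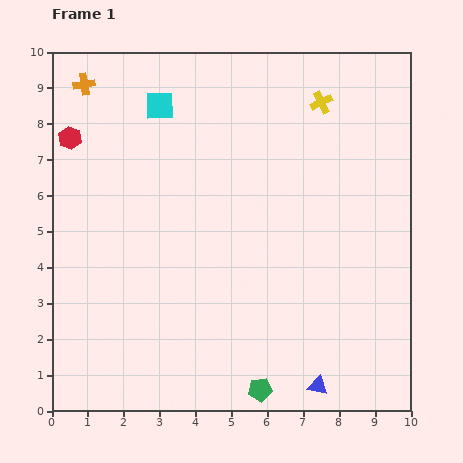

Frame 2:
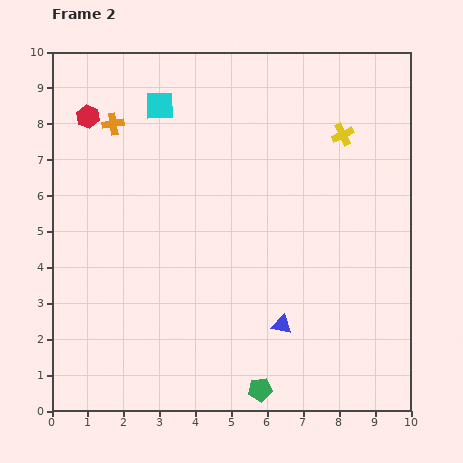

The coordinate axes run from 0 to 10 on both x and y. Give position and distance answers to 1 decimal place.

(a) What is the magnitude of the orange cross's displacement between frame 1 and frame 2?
1.4

The orange cross moved from (0.9, 9.1) to (1.7, 8.0), a distance of √(0.8² + 1.1²) ≈ 1.4.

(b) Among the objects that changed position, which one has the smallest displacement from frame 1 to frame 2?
the red hexagon

(moved 0.8)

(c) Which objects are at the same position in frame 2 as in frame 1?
the cyan square, the green pentagon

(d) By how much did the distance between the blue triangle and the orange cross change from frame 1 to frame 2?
-3.3

Distance in frame 1: 10.6. Distance in frame 2: 7.3.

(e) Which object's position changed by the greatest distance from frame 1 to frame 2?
the blue triangle

(moved 2.0; next 1.4)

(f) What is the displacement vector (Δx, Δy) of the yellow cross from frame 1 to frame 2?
(0.6, -0.9)

The yellow cross was at (7.5, 8.6) in frame 1 and (8.1, 7.7) in frame 2.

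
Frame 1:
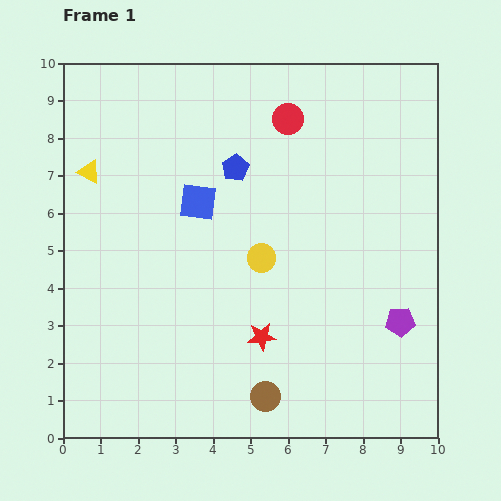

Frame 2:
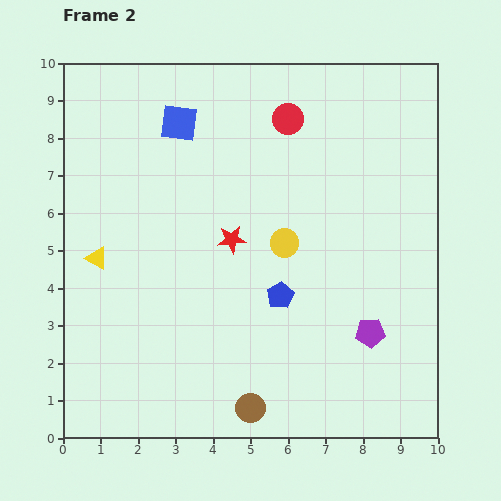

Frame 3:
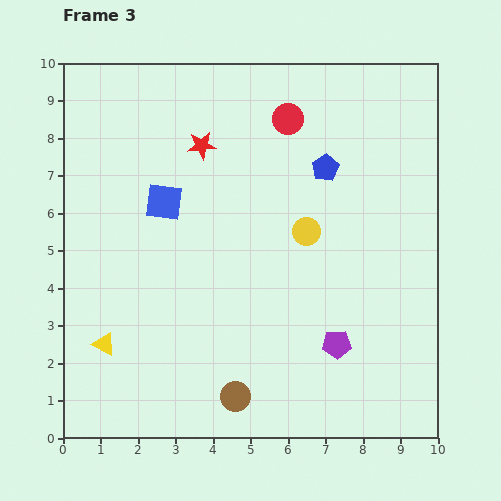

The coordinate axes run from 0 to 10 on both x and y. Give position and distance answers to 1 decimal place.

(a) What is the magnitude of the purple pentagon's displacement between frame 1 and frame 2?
0.9

The purple pentagon moved from (9.0, 3.1) to (8.2, 2.8), a distance of √(0.8² + 0.3²) ≈ 0.9.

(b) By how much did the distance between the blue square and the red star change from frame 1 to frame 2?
-0.6

Distance in frame 1: 4.0. Distance in frame 2: 3.4.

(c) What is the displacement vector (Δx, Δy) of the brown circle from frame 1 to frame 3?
(-0.8, 0.0)

The brown circle was at (5.4, 1.1) in frame 1 and (4.6, 1.1) in frame 3.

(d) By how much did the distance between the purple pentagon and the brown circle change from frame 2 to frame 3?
-0.8

Distance in frame 2: 3.8. Distance in frame 3: 3.0.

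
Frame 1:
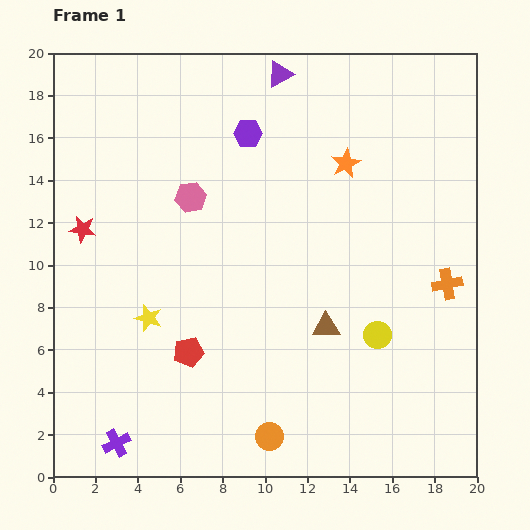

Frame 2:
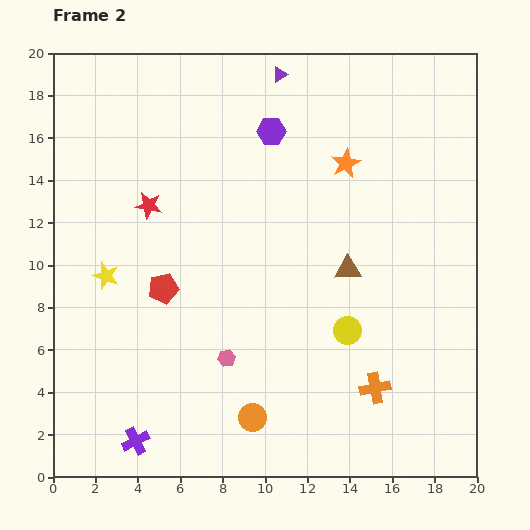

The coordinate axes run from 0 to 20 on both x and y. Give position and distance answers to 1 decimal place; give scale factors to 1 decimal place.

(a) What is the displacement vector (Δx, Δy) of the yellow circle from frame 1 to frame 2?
(-1.4, 0.2)

The yellow circle was at (15.3, 6.7) in frame 1 and (13.9, 6.9) in frame 2.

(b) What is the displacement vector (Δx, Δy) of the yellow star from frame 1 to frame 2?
(-2.0, 2.0)

The yellow star was at (4.5, 7.5) in frame 1 and (2.5, 9.5) in frame 2.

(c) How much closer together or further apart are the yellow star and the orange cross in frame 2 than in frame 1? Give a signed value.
-0.4

Distance in frame 1: 14.2. Distance in frame 2: 13.8.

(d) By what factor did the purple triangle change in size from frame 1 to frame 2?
0.6×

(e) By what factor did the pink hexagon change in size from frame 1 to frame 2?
0.6×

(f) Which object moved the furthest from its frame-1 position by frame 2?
the pink hexagon

(moved 7.8; next 6.0)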